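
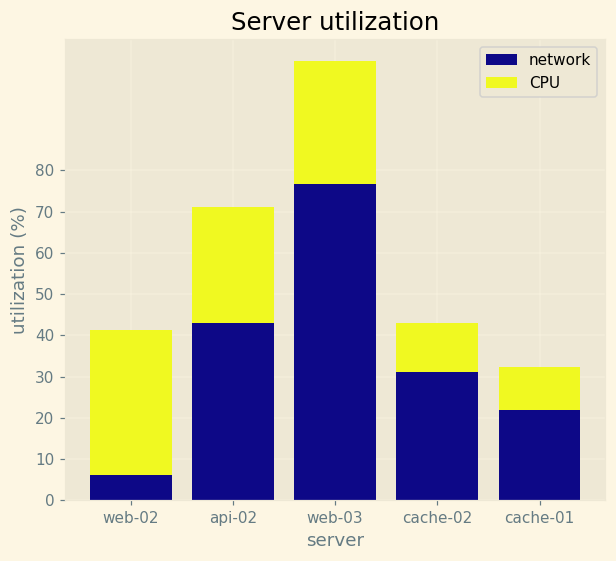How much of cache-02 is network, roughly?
network top ≈ 30, bottom ≈ 0; segment ≈ 30.

≈ 30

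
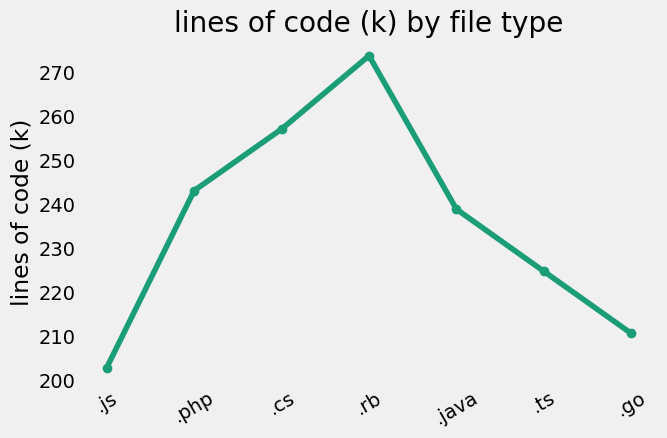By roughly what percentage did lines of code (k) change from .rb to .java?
.rb ≈ 270, .java ≈ 240; (240 − 270) / 270 ≈ -11.1%.

≈ -11.1%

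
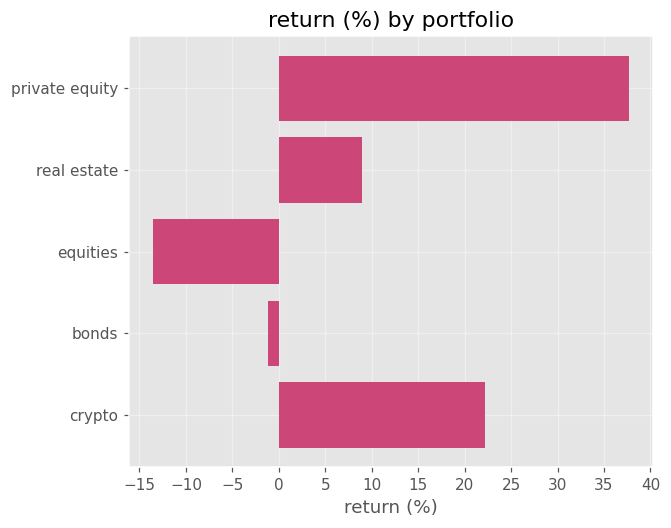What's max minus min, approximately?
Max private equity ≈ 40, min equities ≈ -15; range ≈ 55.

≈ 55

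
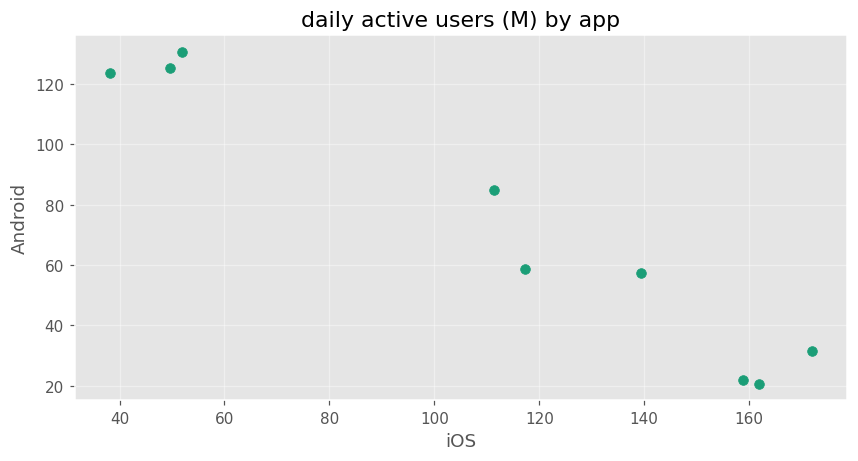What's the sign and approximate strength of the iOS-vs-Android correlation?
negative, strong

Points are negatively correlated; strong (|r| ≈ 1.0).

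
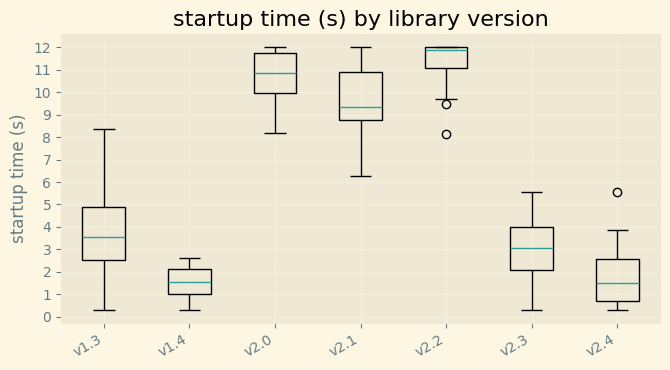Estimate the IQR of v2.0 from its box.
Q3 ≈ 12, Q1 ≈ 10; IQR ≈ 2.

≈ 2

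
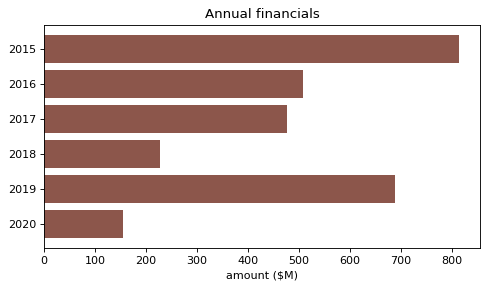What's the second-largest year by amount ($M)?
2019

Top 3: 2015 ≈ 800, 2019 ≈ 700, 2016 ≈ 500.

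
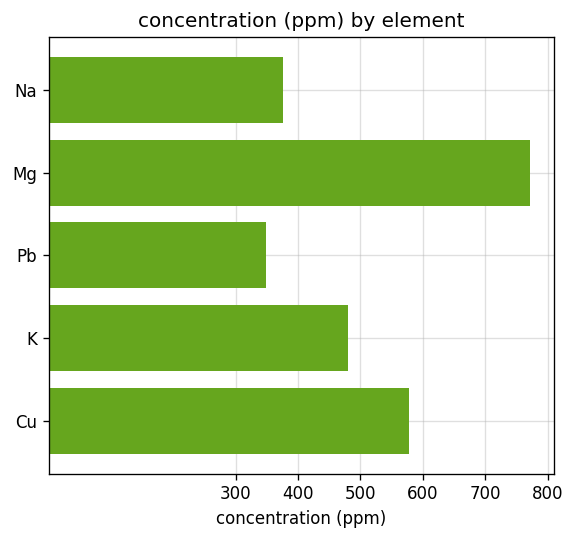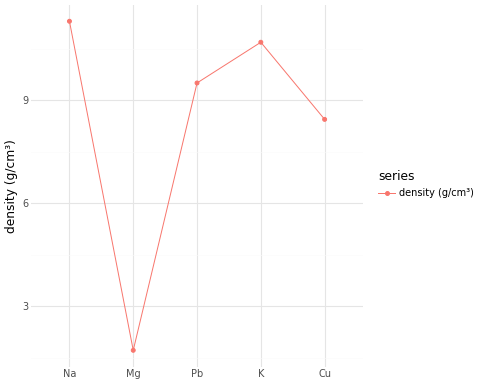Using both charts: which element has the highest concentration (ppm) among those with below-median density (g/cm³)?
Mg

Chart 2 median density (g/cm³) ≈ 10; below-median elements: Mg, Cu. Among those, Mg has the highest concentration (ppm) (≈ 800).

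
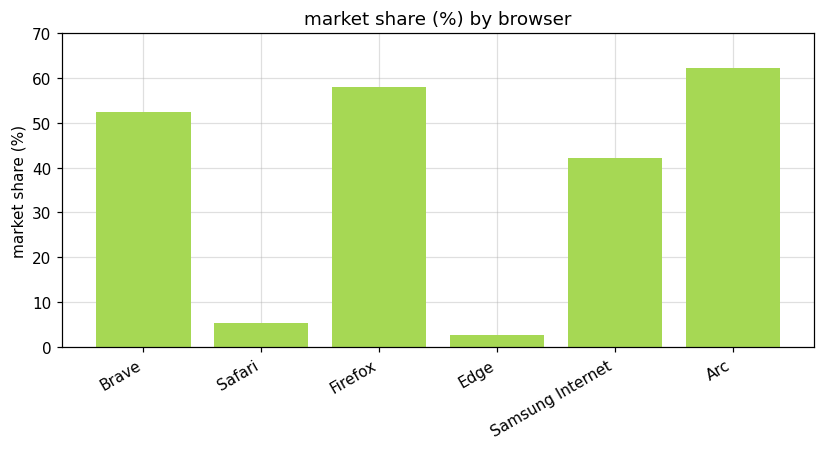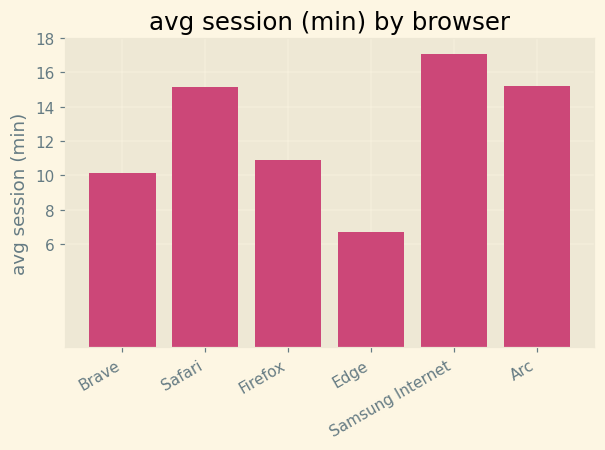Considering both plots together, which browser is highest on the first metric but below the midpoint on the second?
Firefox

Chart 2 median avg session (min) ≈ 14; below-median browsers: Brave, Firefox, Edge. Among those, Firefox has the highest market share (%) (≈ 60).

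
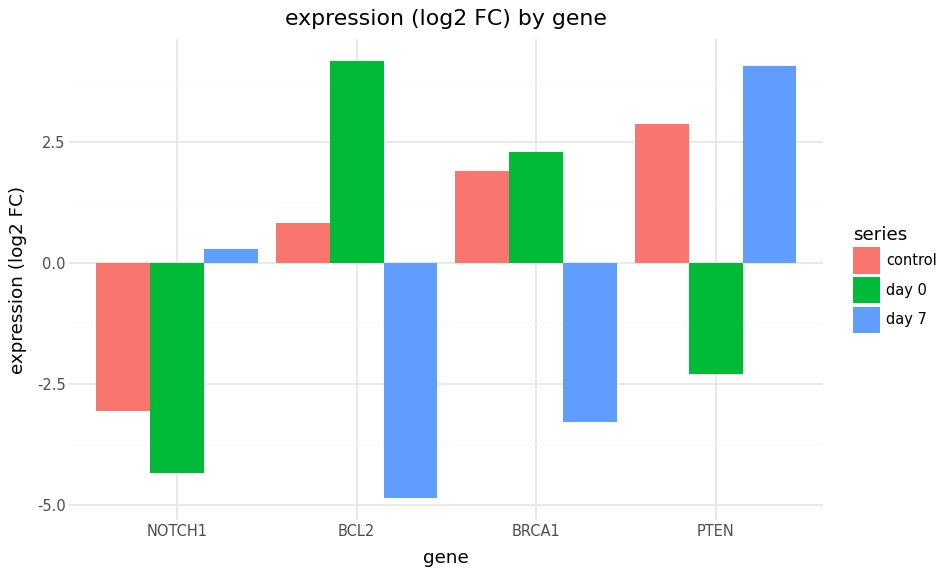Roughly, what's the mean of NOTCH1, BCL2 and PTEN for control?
(-3 + 1 + 3) / 3 ≈ 0.

≈ 0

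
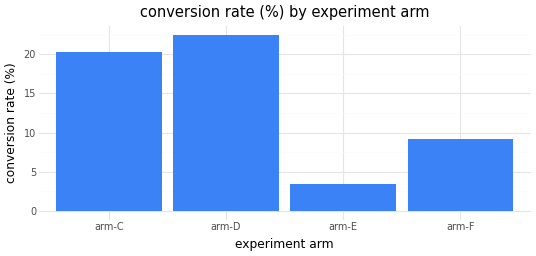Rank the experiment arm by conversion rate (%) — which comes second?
arm-C

Top 3: arm-D ≈ 22, arm-C ≈ 20, arm-F ≈ 10.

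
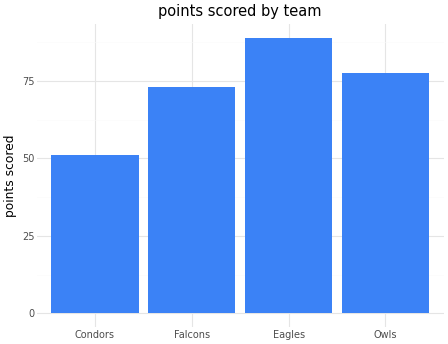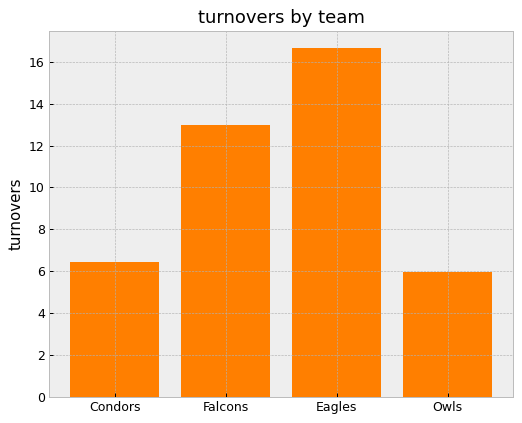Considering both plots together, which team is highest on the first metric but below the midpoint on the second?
Owls

Chart 2 median turnovers ≈ 10; below-median teams: Condors, Owls. Among those, Owls has the highest points scored (≈ 80).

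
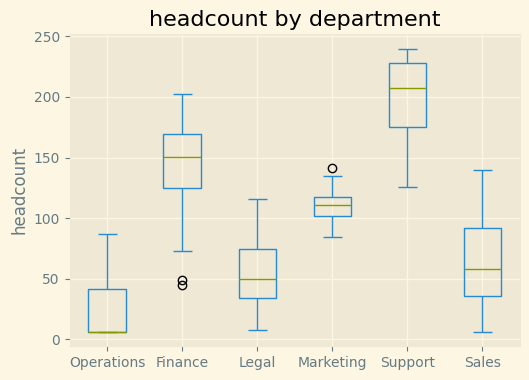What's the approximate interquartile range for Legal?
Q3 ≈ 80, Q1 ≈ 40; IQR ≈ 40.

≈ 40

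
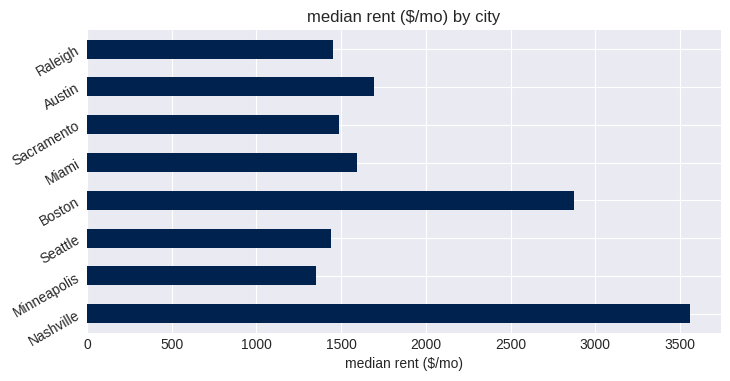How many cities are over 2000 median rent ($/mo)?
Above 2000: Nashville, Boston.

2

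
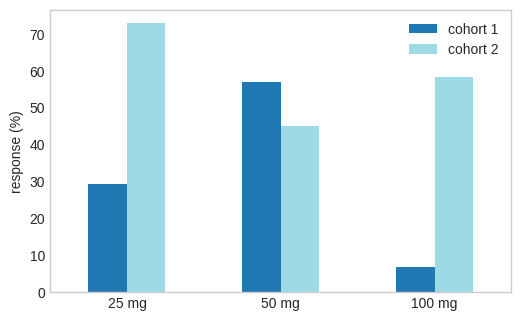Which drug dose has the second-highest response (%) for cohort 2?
100 mg

Top 3 for cohort 2: 25 mg ≈ 70, 100 mg ≈ 60, 50 mg ≈ 40.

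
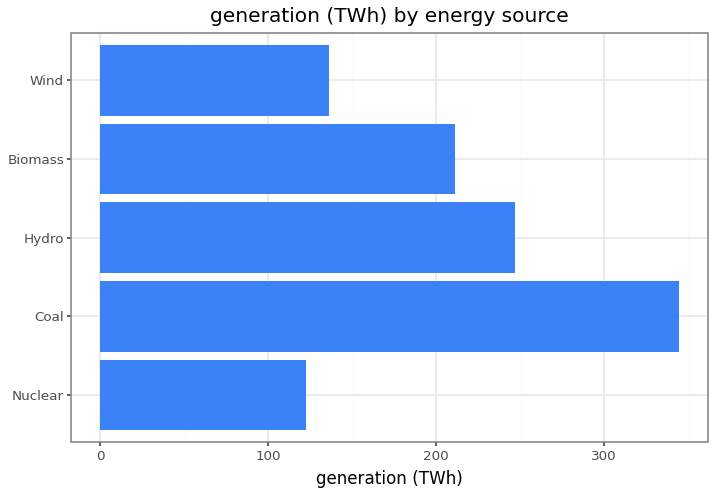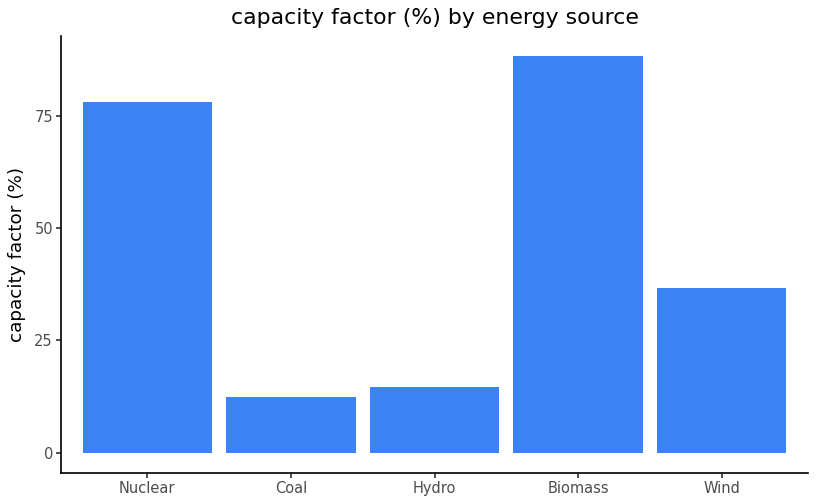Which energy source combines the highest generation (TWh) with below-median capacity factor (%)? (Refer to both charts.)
Chart 2 median capacity factor (%) ≈ 40; below-median energy sources: Coal, Hydro. Among those, Coal has the highest generation (TWh) (≈ 350).

Coal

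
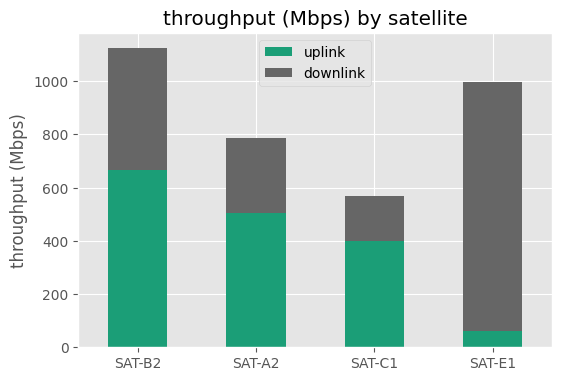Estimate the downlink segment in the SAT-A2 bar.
downlink top ≈ 800, bottom ≈ 500; segment ≈ 300.

≈ 300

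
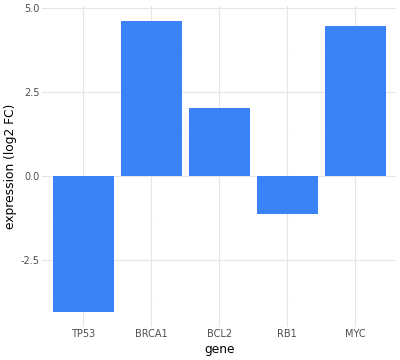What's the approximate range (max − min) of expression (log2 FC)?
≈ 9

Max BRCA1 ≈ 5, min TP53 ≈ -4; range ≈ 9.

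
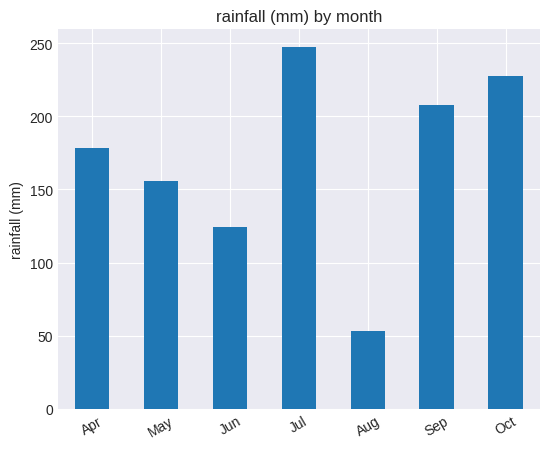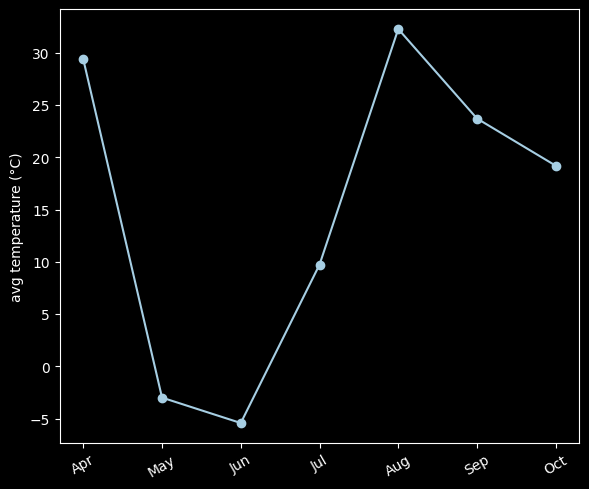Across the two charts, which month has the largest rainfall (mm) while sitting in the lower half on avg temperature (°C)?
Jul

Chart 2 median avg temperature (°C) ≈ 20; below-median months: May, Jun, Jul. Among those, Jul has the highest rainfall (mm) (≈ 250).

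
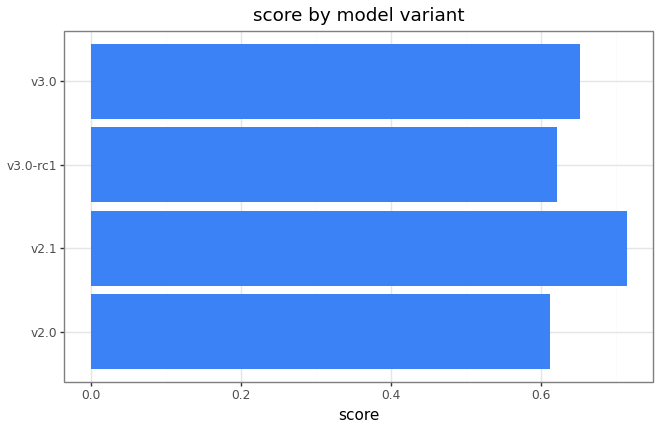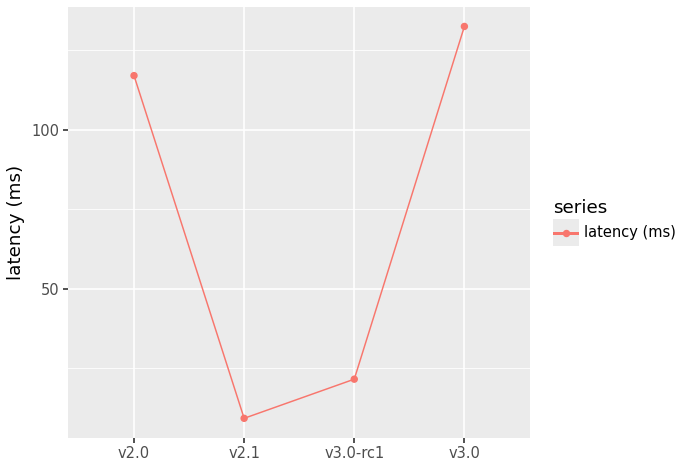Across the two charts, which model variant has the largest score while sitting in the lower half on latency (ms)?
v2.1

Chart 2 median latency (ms) ≈ 60; below-median model variants: v2.1, v3.0-rc1. Among those, v2.1 has the highest score (≈ 0.7).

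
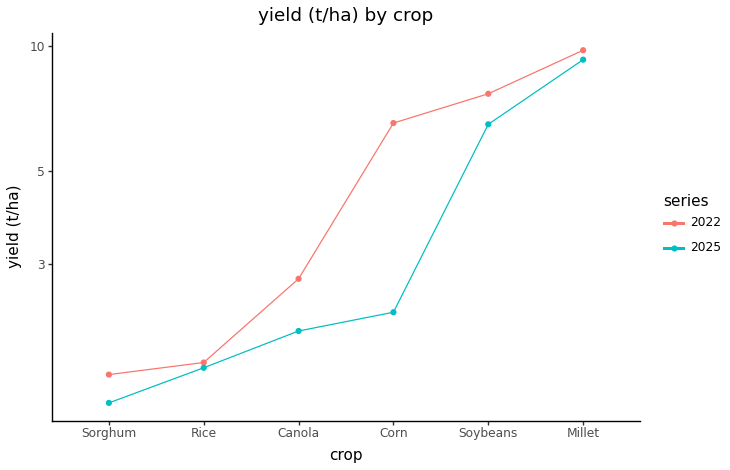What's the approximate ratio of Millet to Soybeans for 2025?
≈ 1.5×

Millet ≈ 9, Soybeans ≈ 6; 9/6 ≈ 1.5.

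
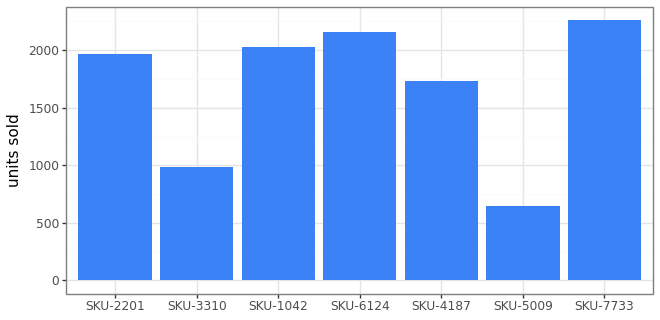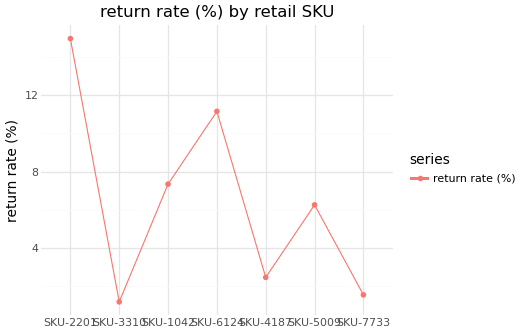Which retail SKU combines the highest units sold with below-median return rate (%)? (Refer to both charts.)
SKU-7733

Chart 2 median return rate (%) ≈ 6; below-median retail SKUs: SKU-3310, SKU-4187, SKU-7733. Among those, SKU-7733 has the highest units sold (≈ 2500).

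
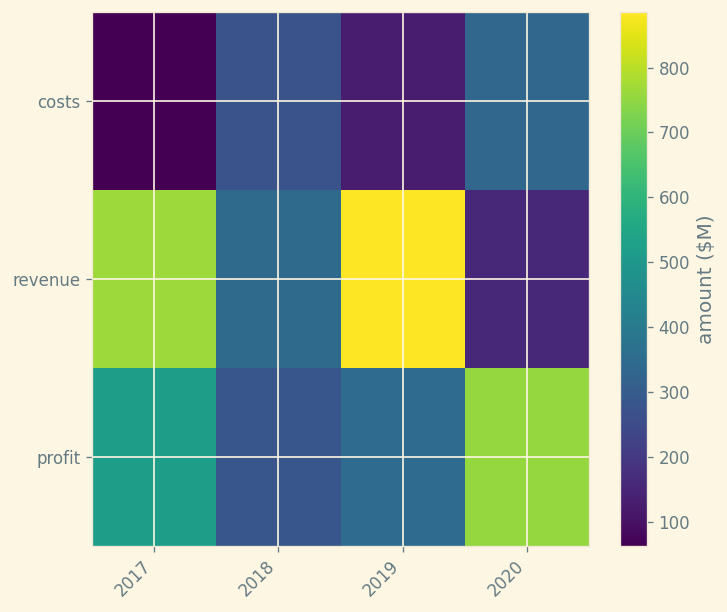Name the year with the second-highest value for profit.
2017

Top 3 for profit: 2020 ≈ 800, 2017 ≈ 500, 2019 ≈ 300.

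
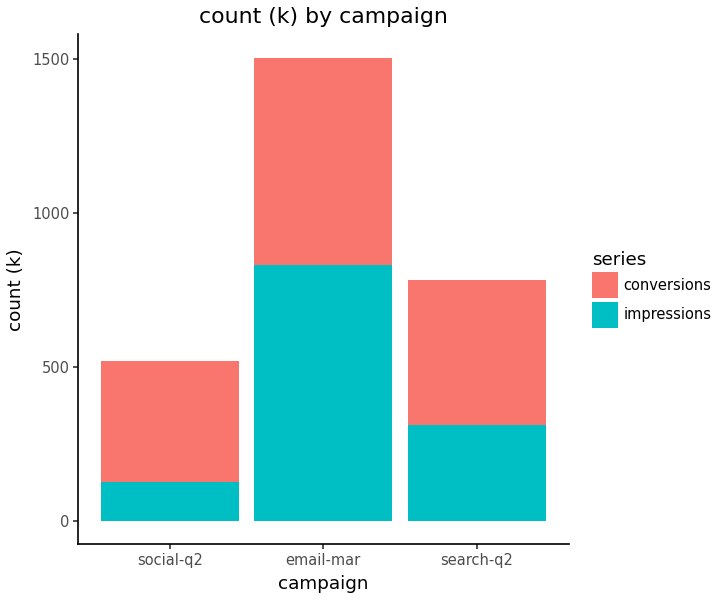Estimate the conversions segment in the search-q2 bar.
conversions top ≈ 800, bottom ≈ 400; segment ≈ 400.

≈ 400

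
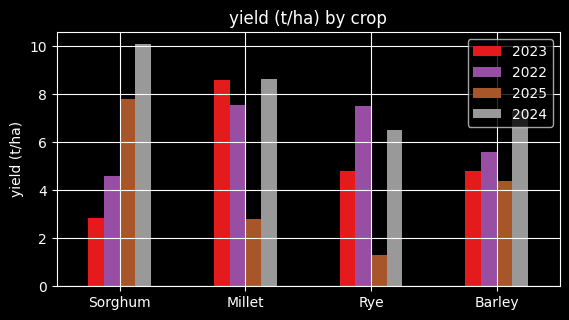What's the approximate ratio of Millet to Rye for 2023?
≈ 1.8×

Millet ≈ 9, Rye ≈ 5; 9/5 ≈ 1.8.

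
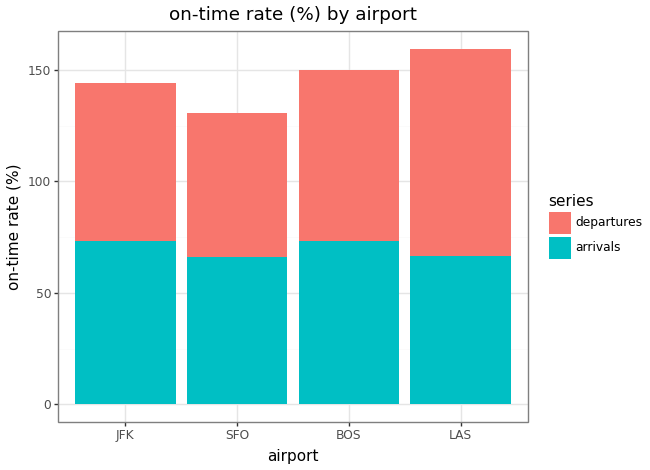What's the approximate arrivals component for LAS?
arrivals top ≈ 60, bottom ≈ 0; segment ≈ 60.

≈ 60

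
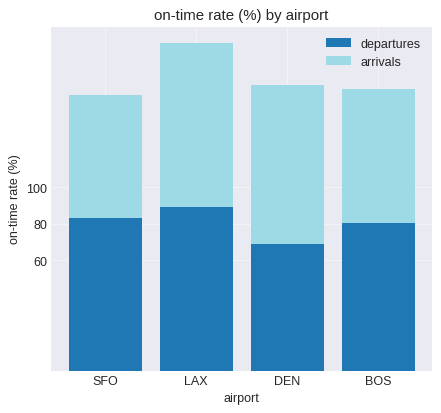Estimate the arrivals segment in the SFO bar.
arrivals top ≈ 160, bottom ≈ 80; segment ≈ 80.

≈ 80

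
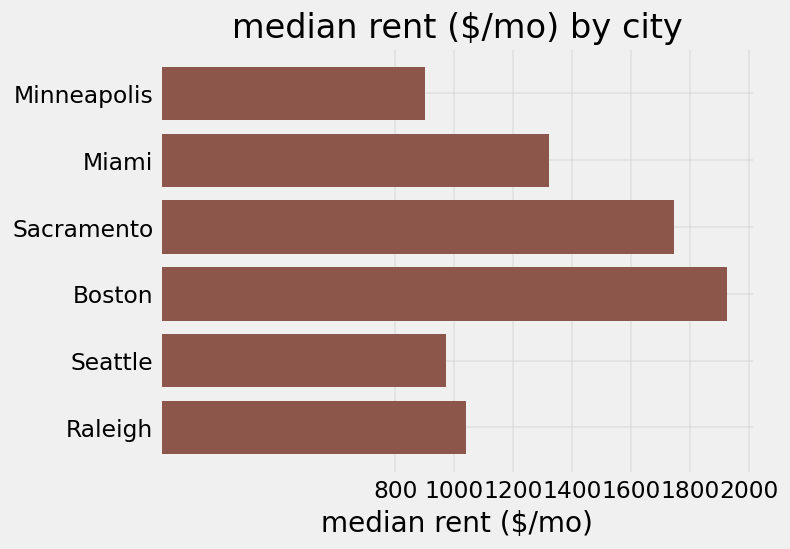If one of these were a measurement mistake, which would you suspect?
Boston ≈ 2000; the rest sit between ≈ 800 and ≈ 1800.

Boston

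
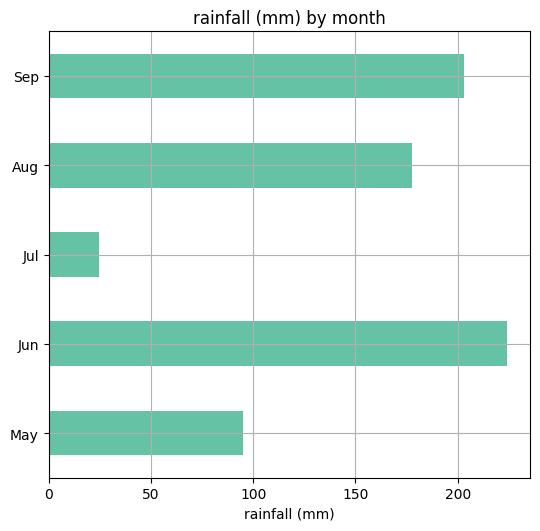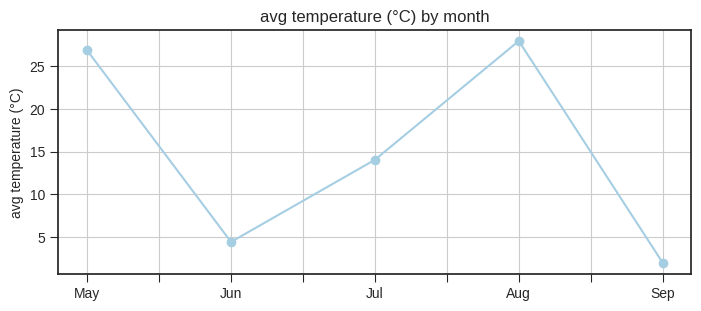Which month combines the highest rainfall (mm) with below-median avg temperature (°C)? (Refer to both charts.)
Jun

Chart 2 median avg temperature (°C) ≈ 15; below-median months: Jun, Sep. Among those, Jun has the highest rainfall (mm) (≈ 225).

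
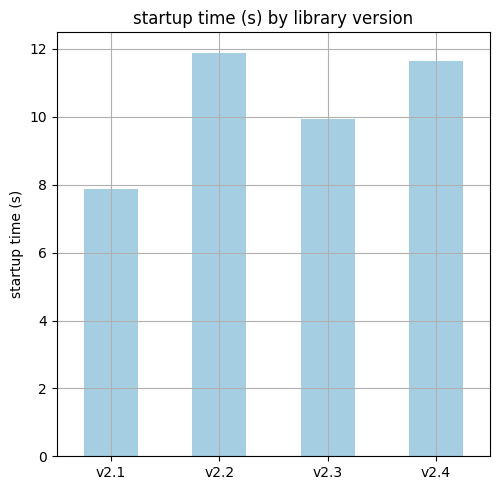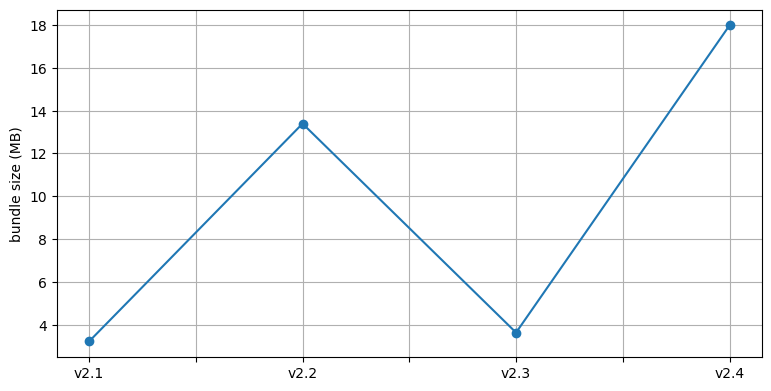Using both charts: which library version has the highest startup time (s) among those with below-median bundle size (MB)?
Chart 2 median bundle size (MB) ≈ 8; below-median library versions: v2.1, v2.3. Among those, v2.3 has the highest startup time (s) (≈ 10).

v2.3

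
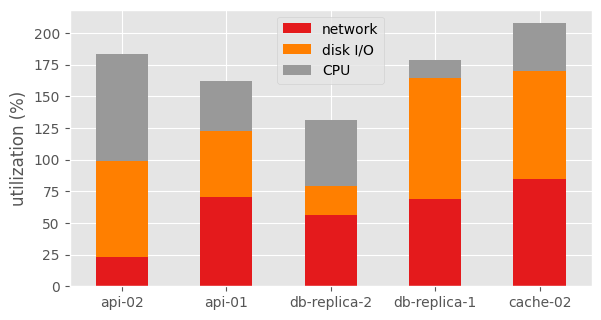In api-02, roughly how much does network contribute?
network top ≈ 20, bottom ≈ 0; segment ≈ 20.

≈ 20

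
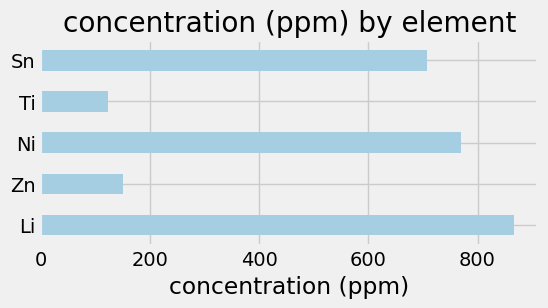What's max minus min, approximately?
Max Li ≈ 900, min Ti ≈ 100; range ≈ 800.

≈ 800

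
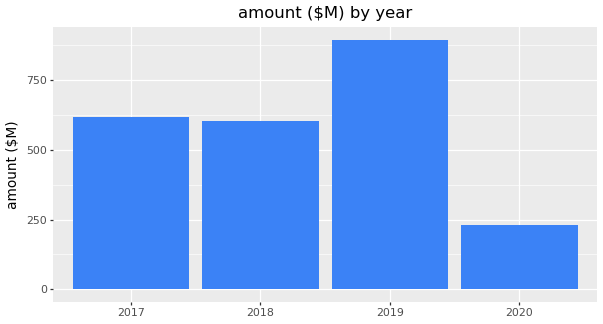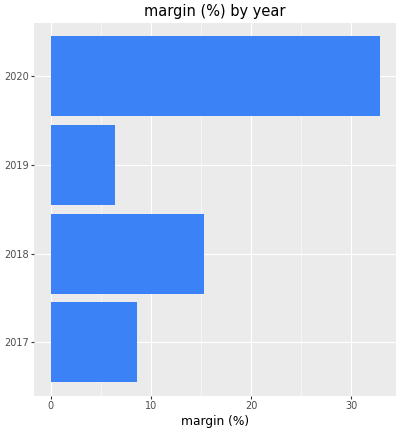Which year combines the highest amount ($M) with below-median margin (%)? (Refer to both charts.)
2019

Chart 2 median margin (%) ≈ 10; below-median years: 2017, 2019. Among those, 2019 has the highest amount ($M) (≈ 900).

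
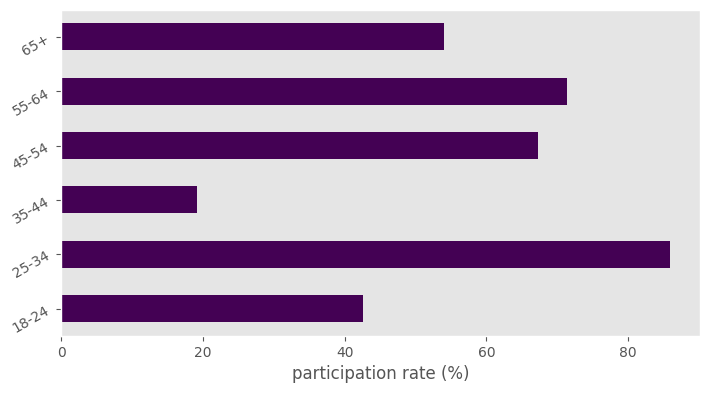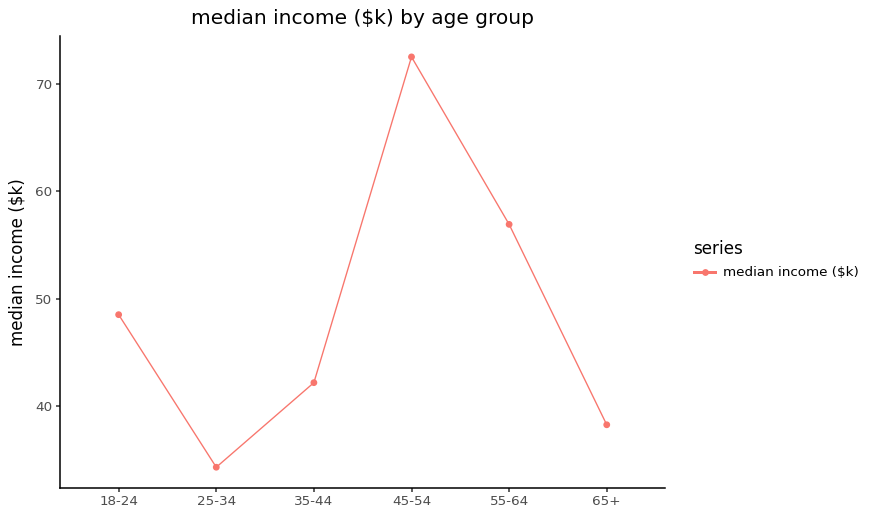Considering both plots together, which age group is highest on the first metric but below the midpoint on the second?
Chart 2 median median income ($k) ≈ 50; below-median age groups: 25-34, 35-44, 65+. Among those, 25-34 has the highest participation rate (%) (≈ 90).

25-34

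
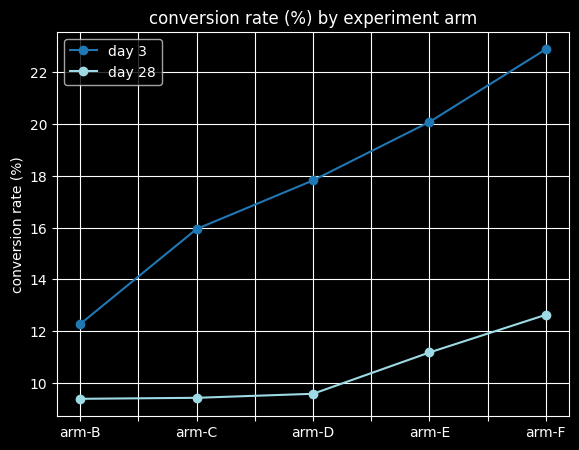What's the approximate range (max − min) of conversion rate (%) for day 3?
Max arm-F ≈ 22, min arm-B ≈ 12; range ≈ 10.

≈ 10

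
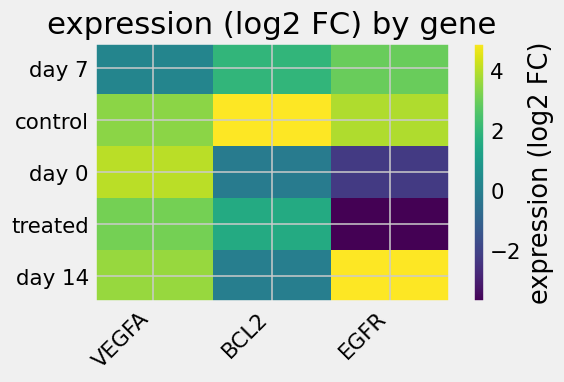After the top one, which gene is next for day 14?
Top 3 for day 14: EGFR ≈ 5, VEGFA ≈ 4, BCL2 ≈ 0.

VEGFA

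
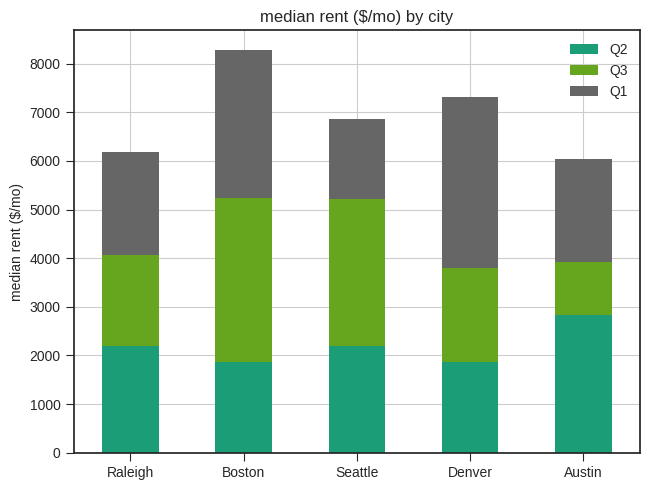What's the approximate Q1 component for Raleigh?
Q1 top ≈ 6000, bottom ≈ 4000; segment ≈ 2000.

≈ 2000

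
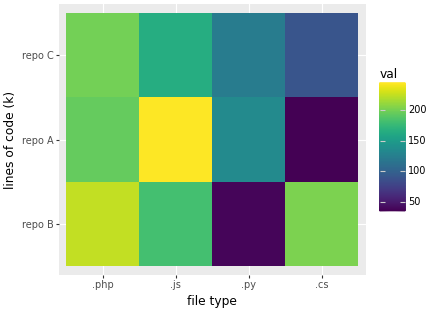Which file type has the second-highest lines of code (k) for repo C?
.js

Top 3 for repo C: .php ≈ 200, .js ≈ 160, .py ≈ 120.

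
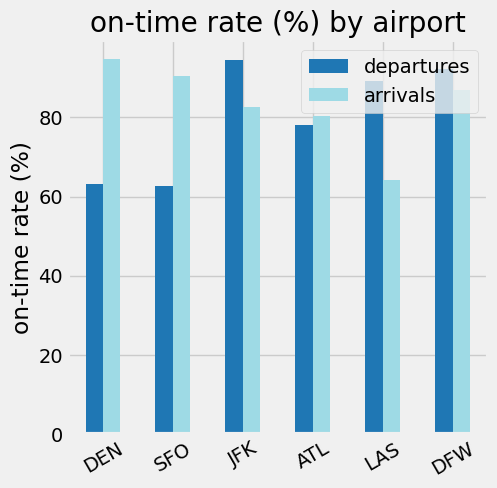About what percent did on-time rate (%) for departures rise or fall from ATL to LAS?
ATL ≈ 80, LAS ≈ 90; (90 − 80) / 80 ≈ +12.5%.

≈ +12.5%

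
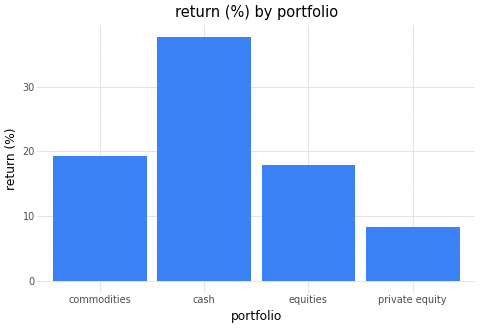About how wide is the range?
Max cash ≈ 40, min private equity ≈ 10; range ≈ 30.

≈ 30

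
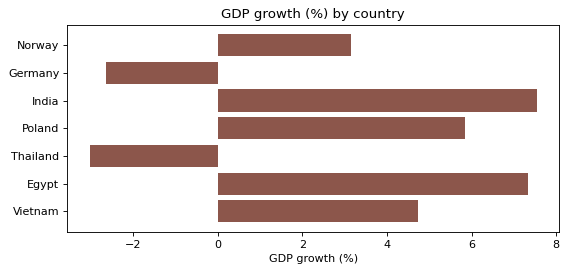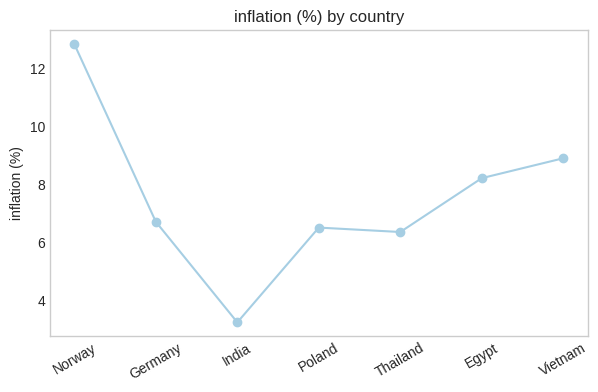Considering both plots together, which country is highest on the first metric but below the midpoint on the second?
Chart 2 median inflation (%) ≈ 6; below-median countries: India, Poland, Thailand. Among those, India has the highest GDP growth (%) (≈ 8).

India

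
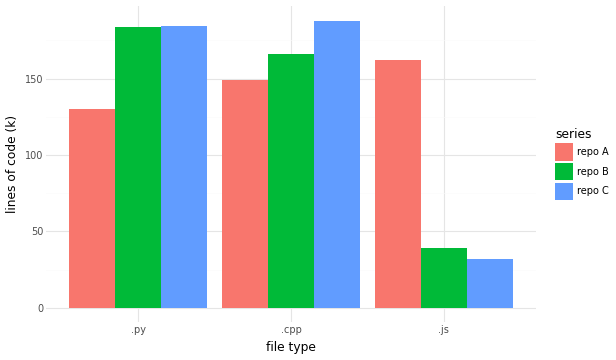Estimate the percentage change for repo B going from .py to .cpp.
.py ≈ 180, .cpp ≈ 160; (160 − 180) / 180 ≈ -11.1%.

≈ -11.1%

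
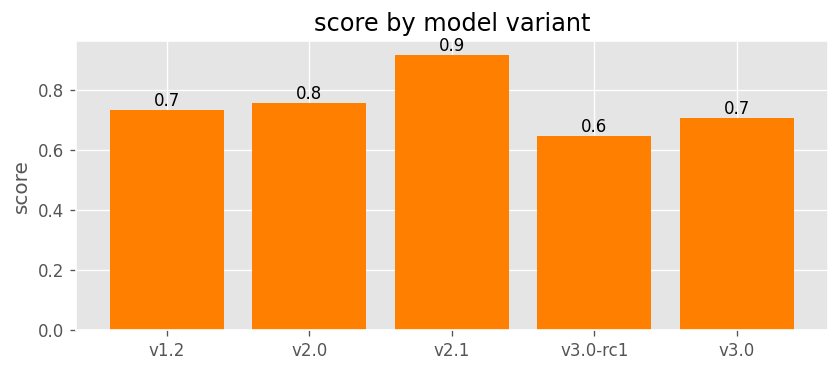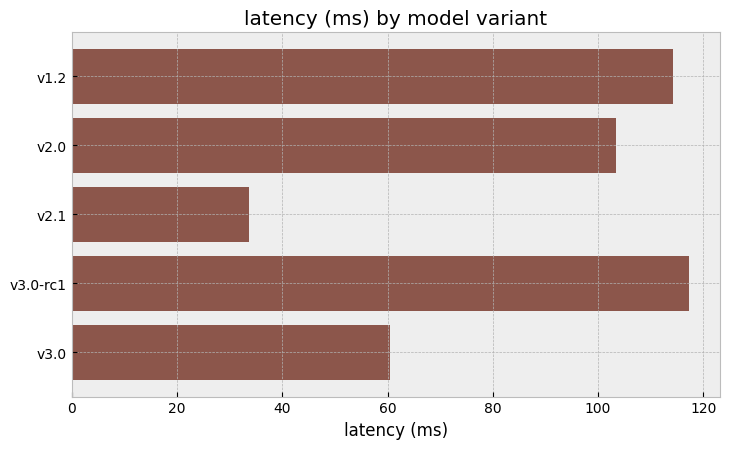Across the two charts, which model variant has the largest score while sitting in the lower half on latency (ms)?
v2.1

Chart 2 median latency (ms) ≈ 100; below-median model variants: v2.1, v3.0. Among those, v2.1 has the highest score (≈ 0.9).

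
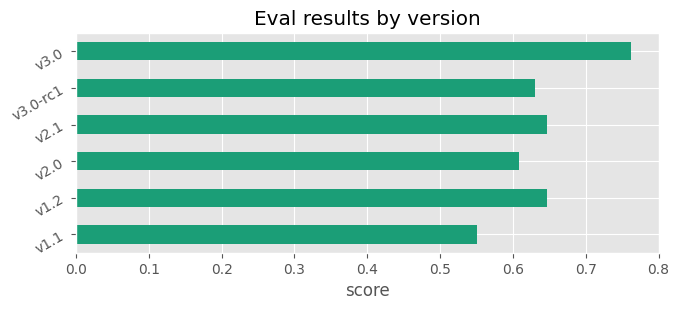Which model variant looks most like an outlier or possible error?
v3.0

v3.0 ≈ 0.8; the rest sit between ≈ 0.6 and ≈ 0.6.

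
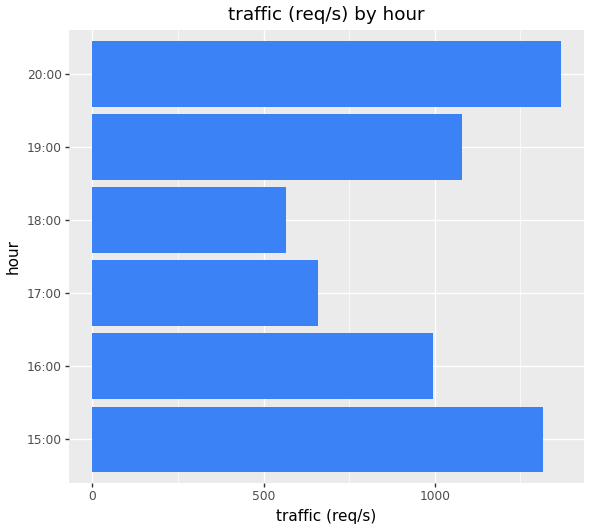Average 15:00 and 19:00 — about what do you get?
≈ 1200

(1400 + 1000) / 2 ≈ 1200.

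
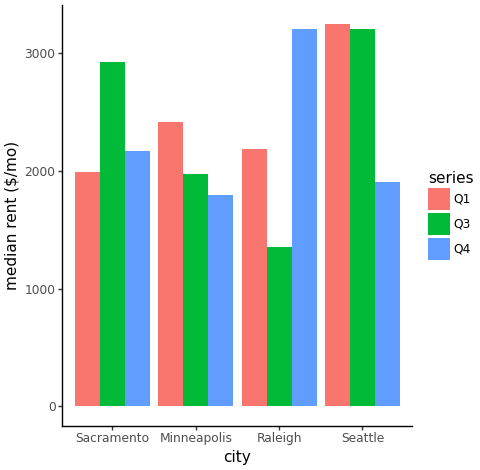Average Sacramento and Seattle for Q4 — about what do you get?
(2000 + 2000) / 2 ≈ 2000.

≈ 2000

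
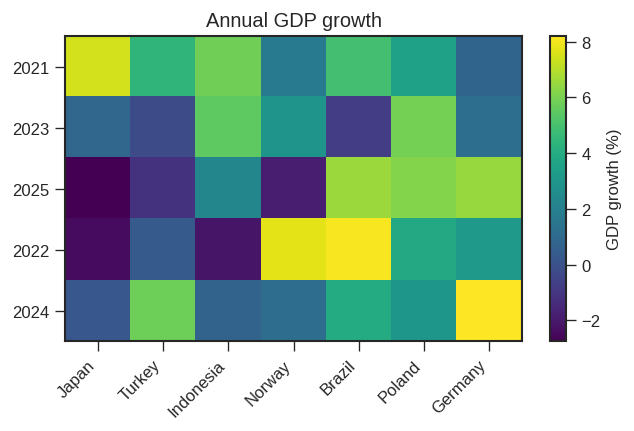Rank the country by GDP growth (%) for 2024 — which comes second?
Turkey

Top 3 for 2024: Germany ≈ 8, Turkey ≈ 6, Brazil ≈ 4.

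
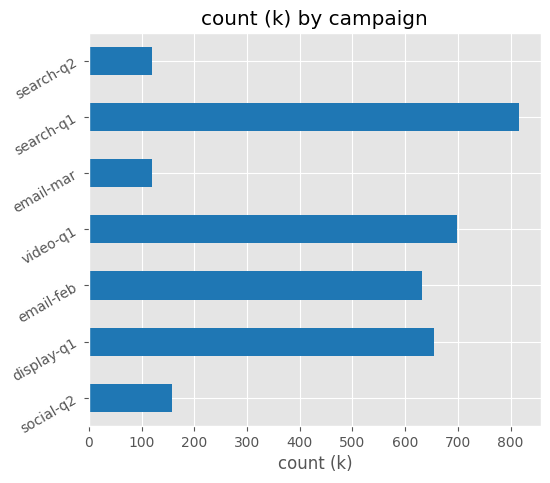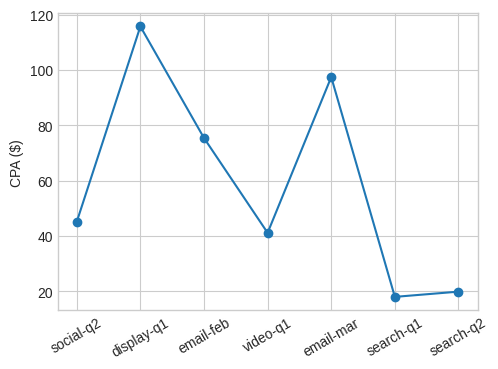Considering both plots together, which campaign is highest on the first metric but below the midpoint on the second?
Chart 2 median CPA ($) ≈ 40; below-median campaigns: video-q1, search-q1, search-q2. Among those, search-q1 has the highest count (k) (≈ 800).

search-q1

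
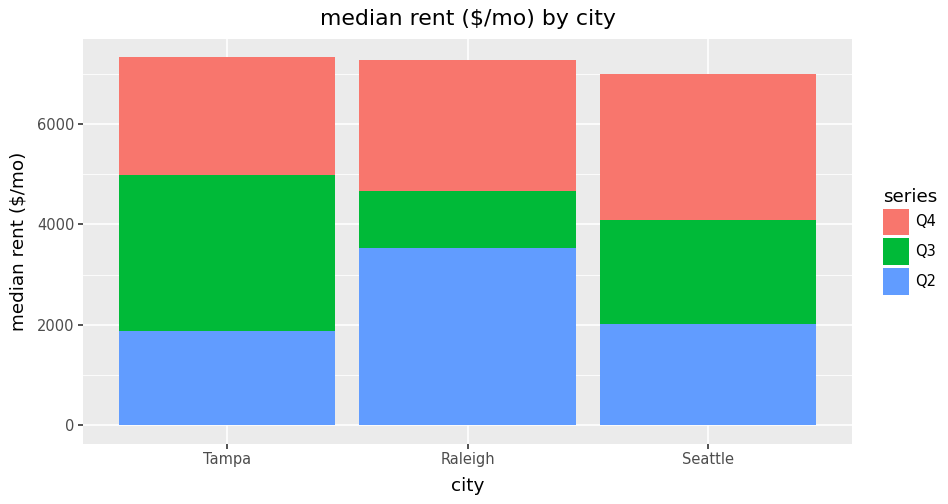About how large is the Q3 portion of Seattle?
Q3 top ≈ 4000, bottom ≈ 2000; segment ≈ 2000.

≈ 2000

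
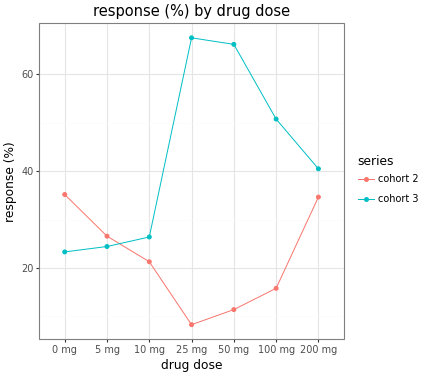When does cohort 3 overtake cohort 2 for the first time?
10 mg

5 mg: cohort 3 ≈ 25 vs cohort 2 ≈ 25 (not yet); 10 mg: cohort 3 ≈ 25 vs cohort 2 ≈ 20 (first crossover).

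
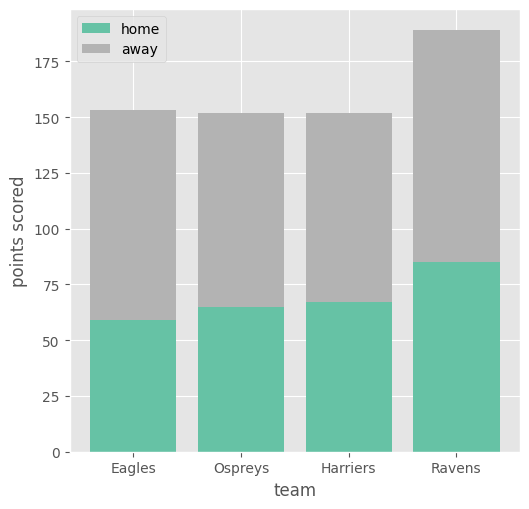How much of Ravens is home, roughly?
≈ 80

home top ≈ 80, bottom ≈ 0; segment ≈ 80.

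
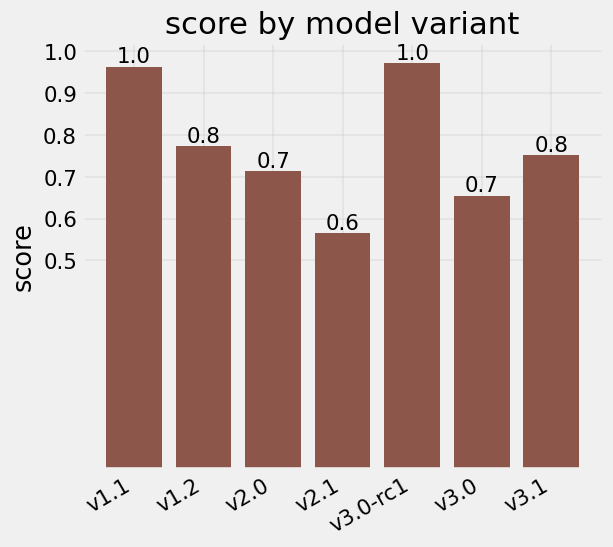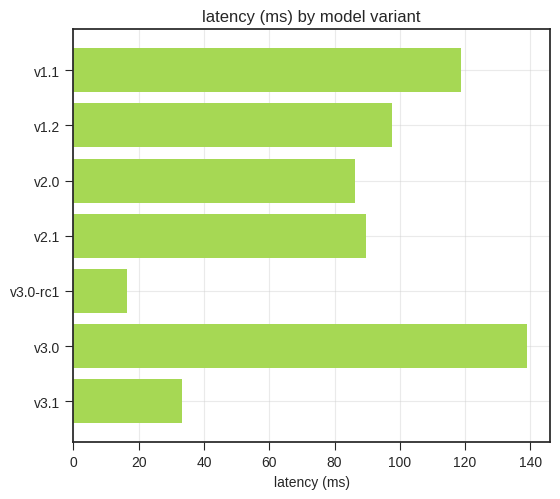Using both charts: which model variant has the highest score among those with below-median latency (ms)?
v3.0-rc1

Chart 2 median latency (ms) ≈ 80; below-median model variants: v2.0, v3.0-rc1, v3.1. Among those, v3.0-rc1 has the highest score (≈ 1).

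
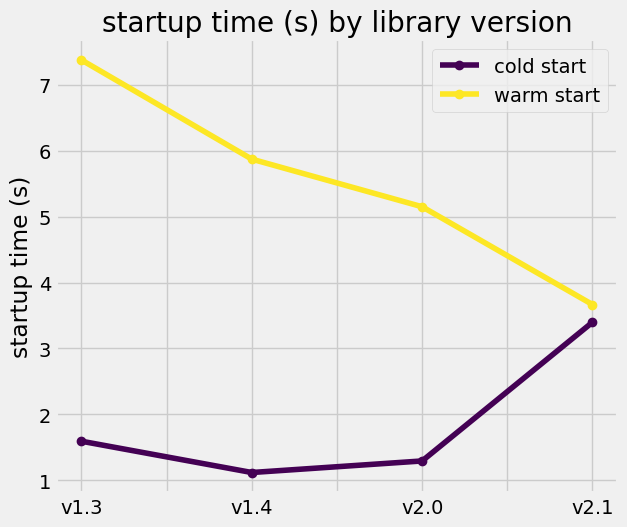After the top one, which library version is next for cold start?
Top 3 for cold start: v2.1 ≈ 3, v1.3 ≈ 2, v2.0 ≈ 1.

v1.3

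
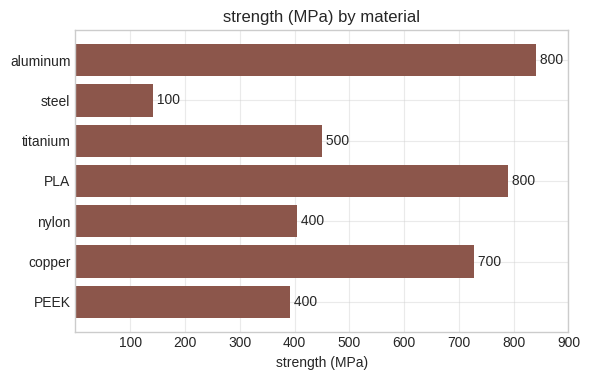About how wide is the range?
≈ 700

Max aluminum ≈ 800, min steel ≈ 100; range ≈ 700.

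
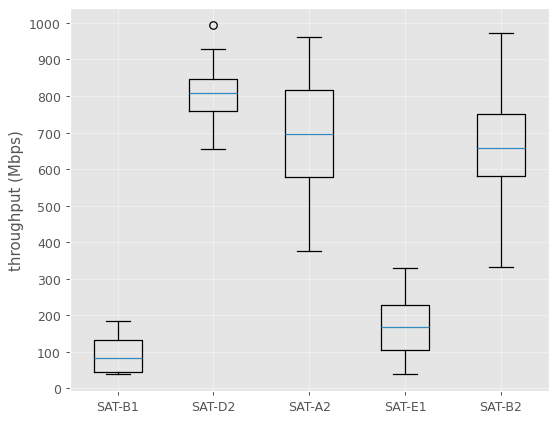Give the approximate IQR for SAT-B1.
Q3 ≈ 100, Q1 ≈ 0; IQR ≈ 100.

≈ 100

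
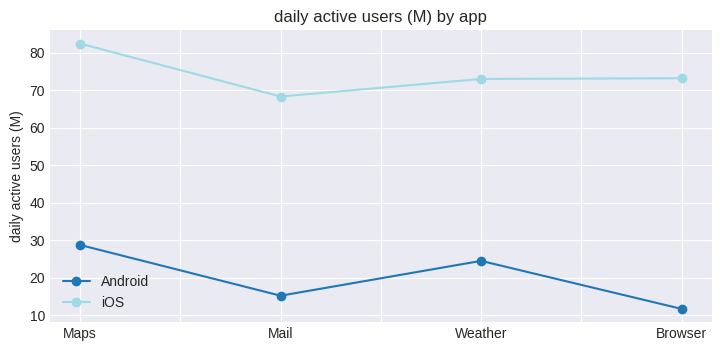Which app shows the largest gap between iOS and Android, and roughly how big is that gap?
Browser, ≈ 60 M

Browser: iOS ≈ 70, Android ≈ 10 → gap ≈ 60. Next-largest (Maps) is only ≈ 50.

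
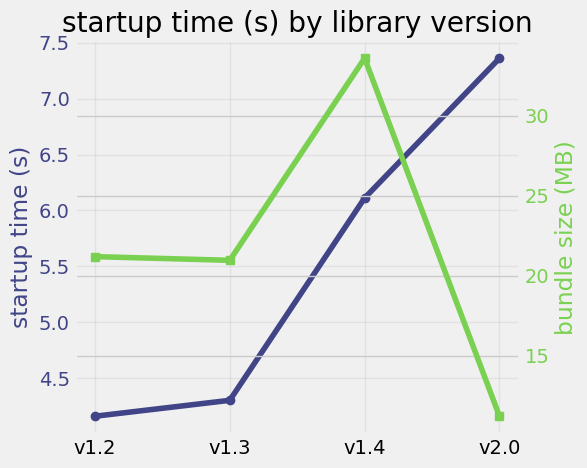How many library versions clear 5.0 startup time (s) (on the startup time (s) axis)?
2

Above 5.0: v1.4, v2.0.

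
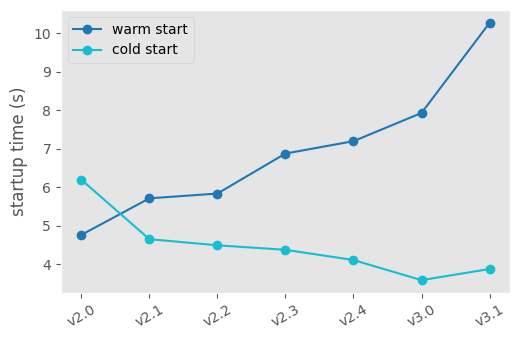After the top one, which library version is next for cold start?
Top 3 for cold start: v2.0 ≈ 6, v2.1 ≈ 5, v2.2 ≈ 4.

v2.1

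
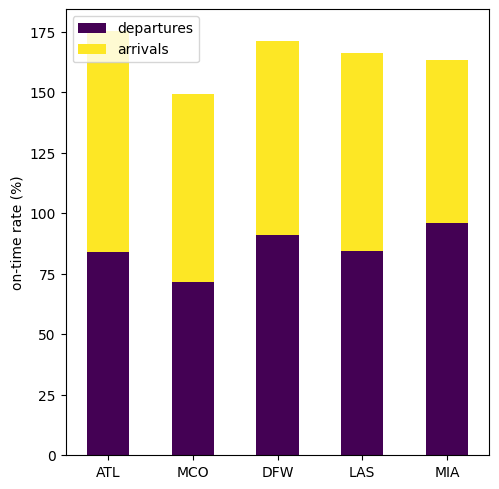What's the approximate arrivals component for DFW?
arrivals top ≈ 180, bottom ≈ 100; segment ≈ 80.

≈ 80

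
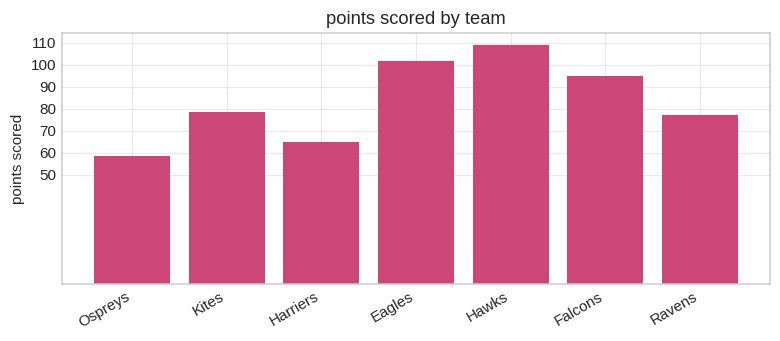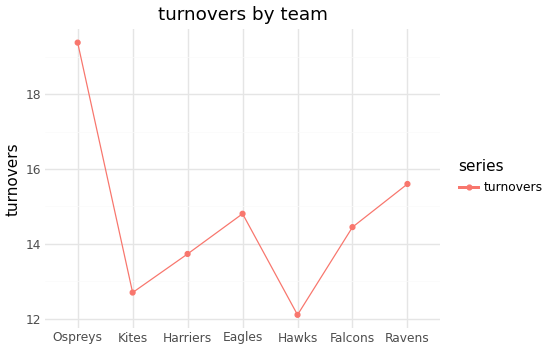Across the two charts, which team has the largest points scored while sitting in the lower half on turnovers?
Hawks

Chart 2 median turnovers ≈ 14; below-median teams: Kites, Harriers, Hawks. Among those, Hawks has the highest points scored (≈ 110).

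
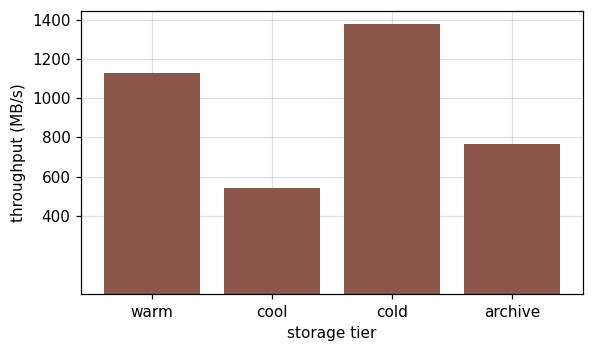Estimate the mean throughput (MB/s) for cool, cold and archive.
≈ 933

(600 + 1400 + 800) / 3 ≈ 933.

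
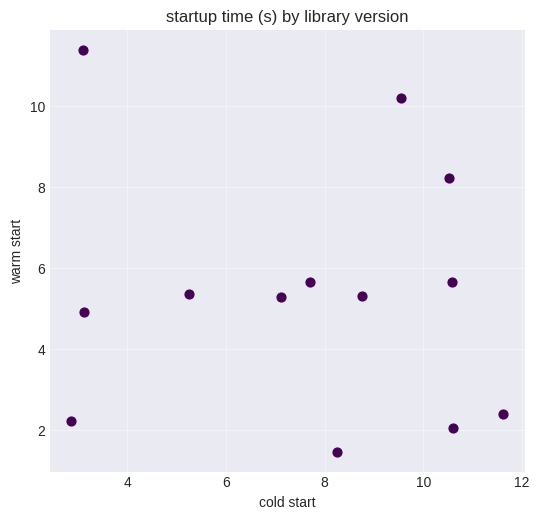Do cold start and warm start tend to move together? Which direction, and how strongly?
Points are roughly uncorrelated; weak (|r| ≈ 0.1).

no clear correlation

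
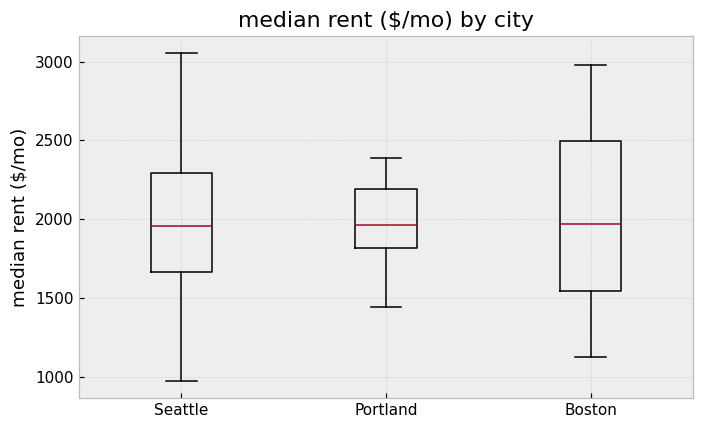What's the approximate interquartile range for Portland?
≈ 360

Q3 ≈ 2180, Q1 ≈ 1820; IQR ≈ 360.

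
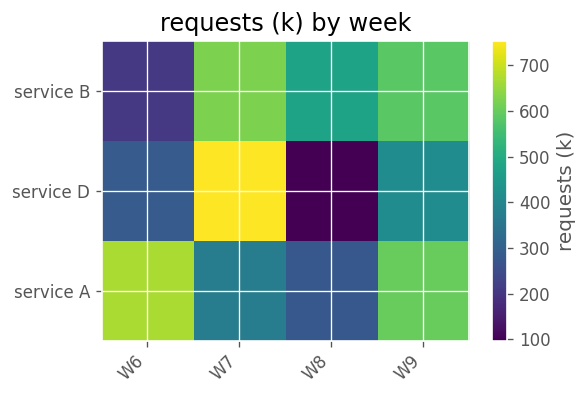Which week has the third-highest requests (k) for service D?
W6

Top 4 for service D: W7 ≈ 800, W9 ≈ 400, W6 ≈ 300, W8 ≈ 100.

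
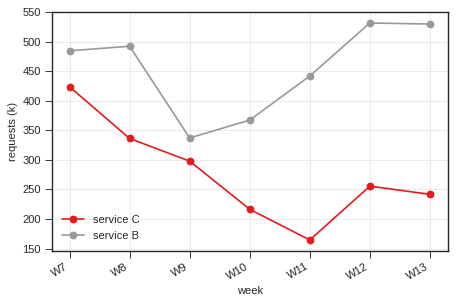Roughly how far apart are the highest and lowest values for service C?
Max W7 ≈ 400, min W11 ≈ 150; range ≈ 250.

≈ 250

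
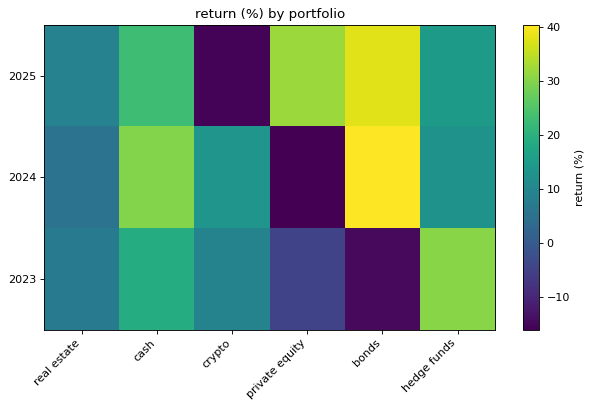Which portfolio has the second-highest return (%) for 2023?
Top 3 for 2023: hedge funds ≈ 30, cash ≈ 20, crypto ≈ 10.

cash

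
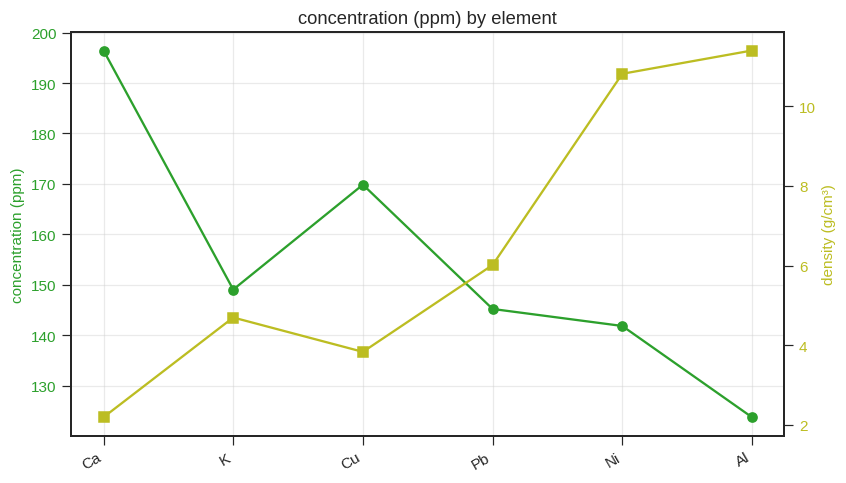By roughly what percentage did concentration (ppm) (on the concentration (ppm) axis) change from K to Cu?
≈ +13.3%

K ≈ 150, Cu ≈ 170; (170 − 150) / 150 ≈ +13.3%.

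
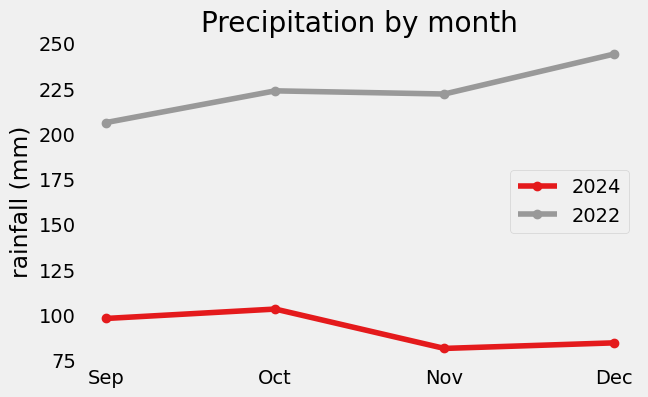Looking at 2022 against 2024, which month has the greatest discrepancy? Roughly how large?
Dec, ≈ 160 mm

Dec: 2022 ≈ 240, 2024 ≈ 80 → gap ≈ 160. Next-largest (Nov) is only ≈ 140.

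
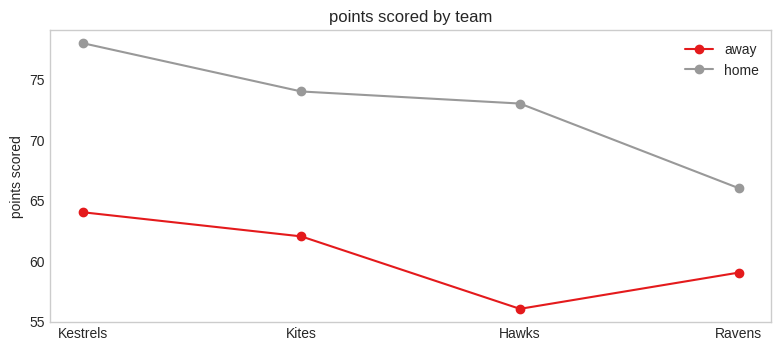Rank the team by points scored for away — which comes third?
Top 4 for away: Kestrels ≈ 64, Kites ≈ 62, Ravens ≈ 60, Hawks ≈ 56.

Ravens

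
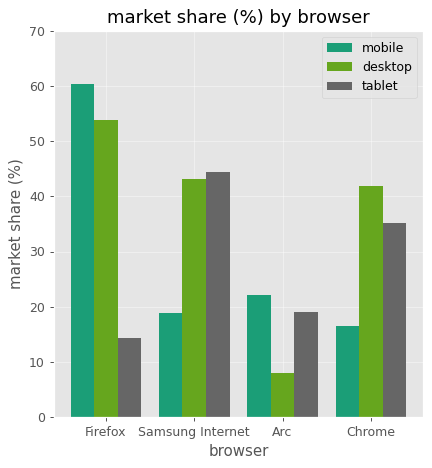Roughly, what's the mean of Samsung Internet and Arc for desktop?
(40 + 10) / 2 ≈ 25.

≈ 25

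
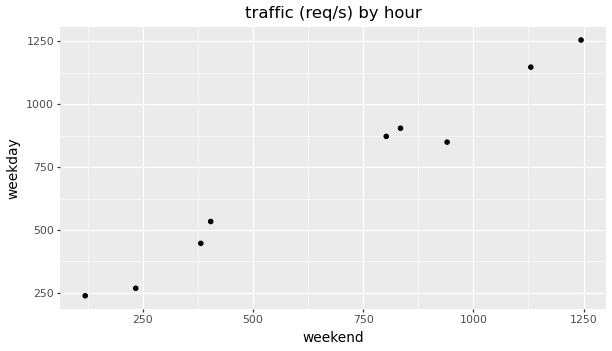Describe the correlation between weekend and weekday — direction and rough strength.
positive, strong

Points are positively correlated; strong (|r| ≈ 1.0).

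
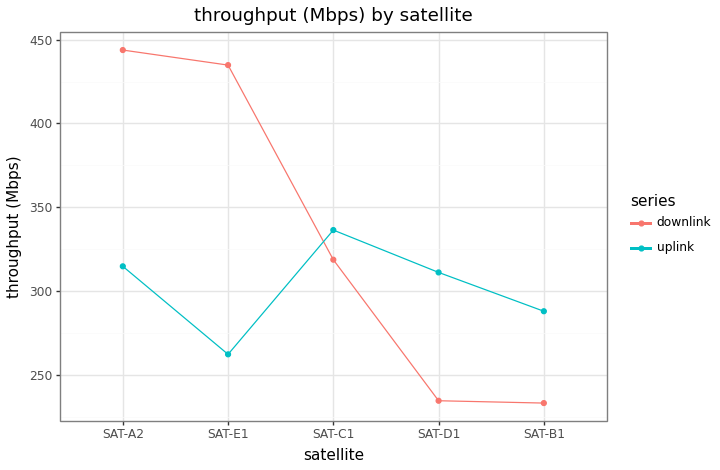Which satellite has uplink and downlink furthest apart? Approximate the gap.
SAT-E1, ≈ 180 Mbps

SAT-E1: uplink ≈ 260, downlink ≈ 440 → gap ≈ 180. Next-largest (SAT-A2) is only ≈ 120.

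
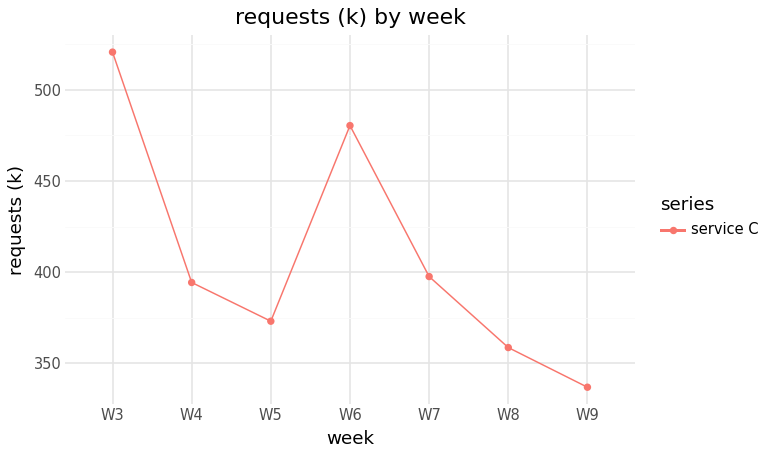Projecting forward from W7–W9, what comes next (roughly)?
Last three: 400, 360, 340 → slope ≈ -30/step → next ≈ 310.

≈ 310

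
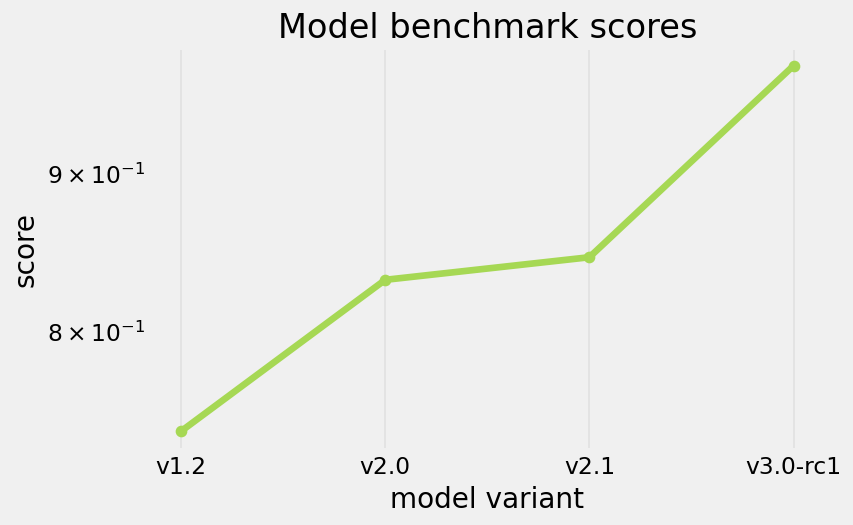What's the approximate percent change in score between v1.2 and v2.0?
≈ +13.5%

v1.2 ≈ 0.74, v2.0 ≈ 0.84; (0.84 − 0.74) / 0.74 ≈ +13.5%.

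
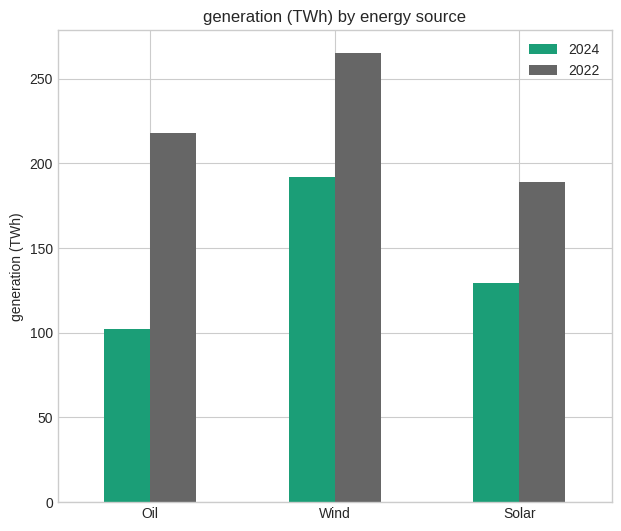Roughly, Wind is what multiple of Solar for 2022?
≈ 1.38×

Wind ≈ 275, Solar ≈ 200; 275/200 ≈ 1.38.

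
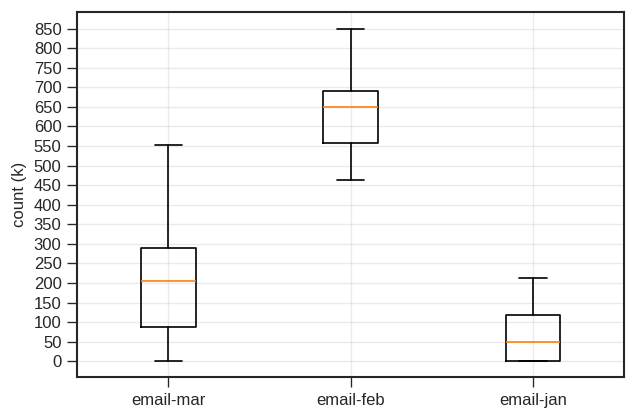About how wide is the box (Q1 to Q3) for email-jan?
≈ 100

Q3 ≈ 100, Q1 ≈ 0; IQR ≈ 100.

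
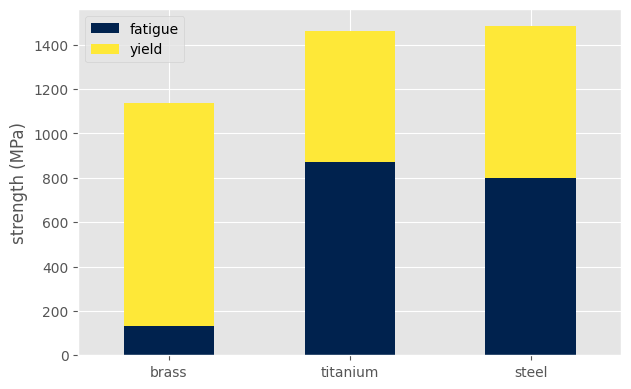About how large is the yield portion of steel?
≈ 600

yield top ≈ 1400, bottom ≈ 800; segment ≈ 600.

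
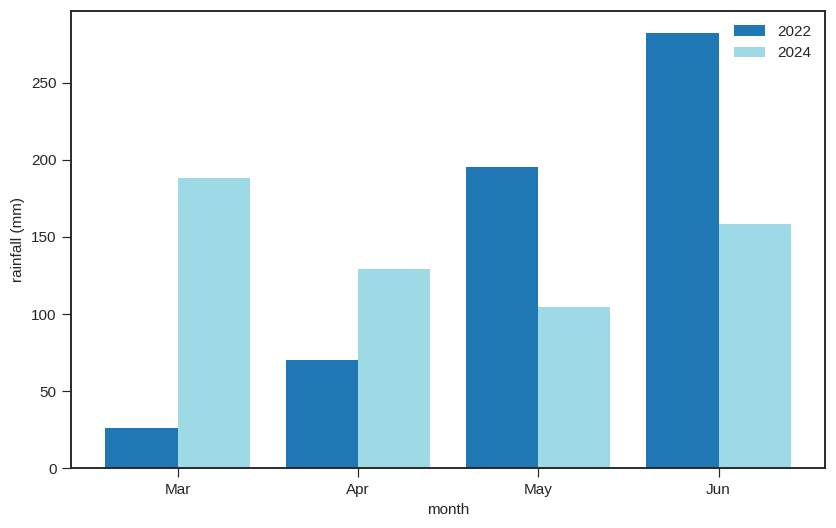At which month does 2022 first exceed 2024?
May

Apr: 2022 ≈ 75 vs 2024 ≈ 125 (not yet); May: 2022 ≈ 200 vs 2024 ≈ 100 (first crossover).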